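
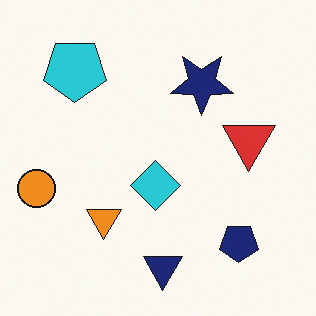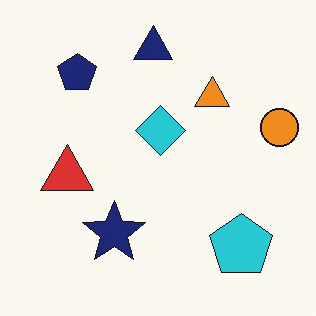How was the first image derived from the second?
It was rotated 180°.

The orange circle sits in the right of the second image and the left of the first — consistent with a whole-image 180° rotation.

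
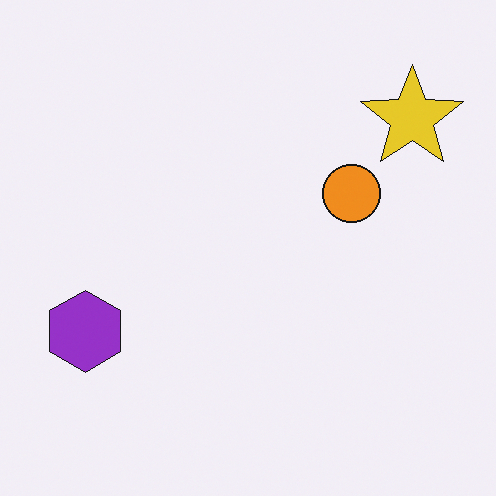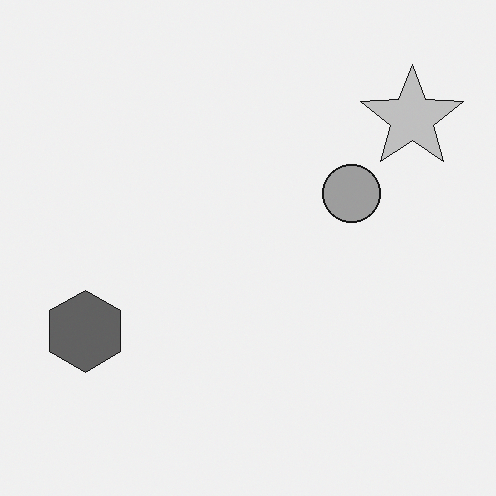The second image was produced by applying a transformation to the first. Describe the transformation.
The transformation is: converted to grayscale.

All color is removed — every shape is now a shade of grey.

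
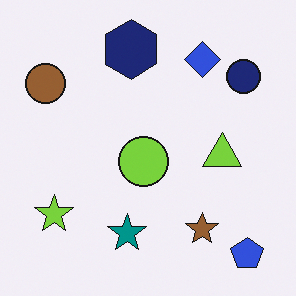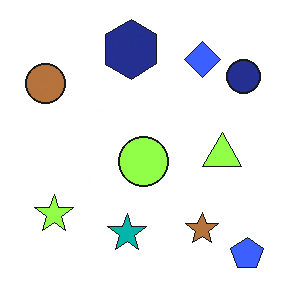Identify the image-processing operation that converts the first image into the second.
This is the original image slightly brightened.

Every pixel — background and shapes alike — is uniformly brightened.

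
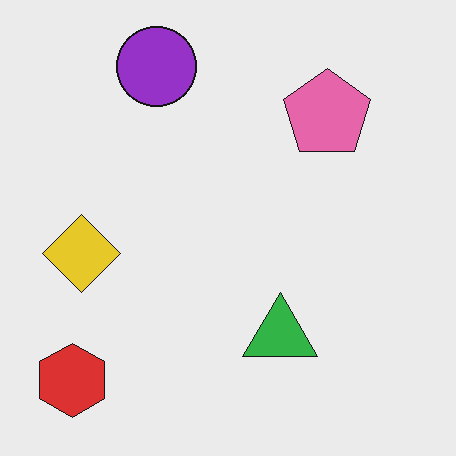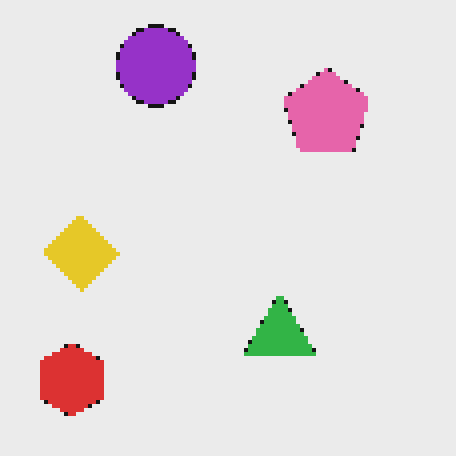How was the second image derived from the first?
The image was mildly pixelated.

Shapes are reduced to large square blocks; fine edges and outlines are lost — a downscale-then-upscale (mosaic) effect.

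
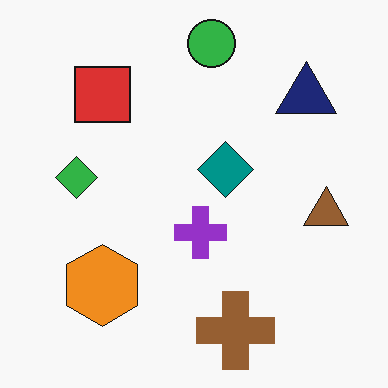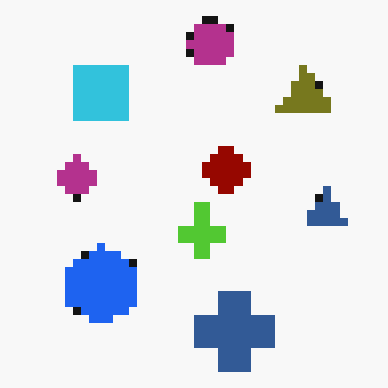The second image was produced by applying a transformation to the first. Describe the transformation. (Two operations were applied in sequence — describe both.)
This is the original image hue-shifted through roughly half the color wheel, then pixelated into visible square blocks.

Every shape's color has rotated by the same amount around the hue wheel — a uniform hue shift. Shapes are reduced to large square blocks; fine edges and outlines are lost — a downscale-then-upscale (mosaic) effect.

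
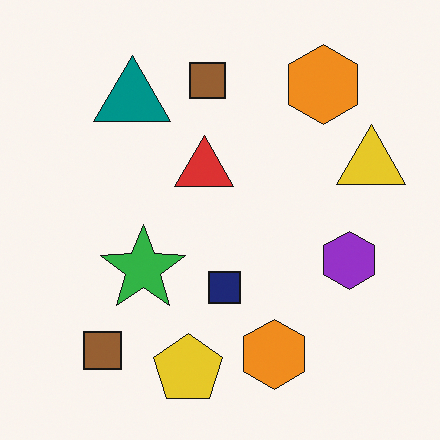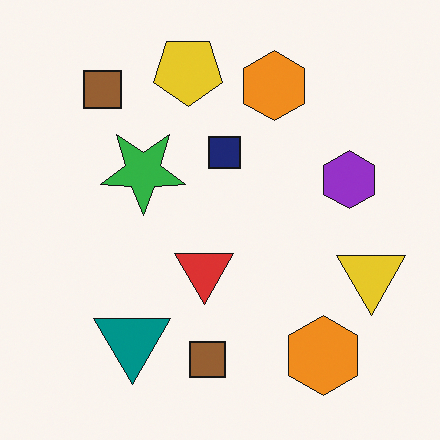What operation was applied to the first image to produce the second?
The image was flipped vertically (top ↔ bottom).

The yellow pentagon is in the bottom of the first image and the top of the second — shapes on opposite sides of the horizontal midline have swapped in a mirror flip.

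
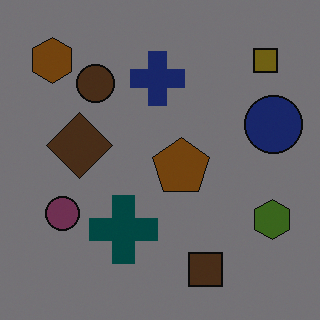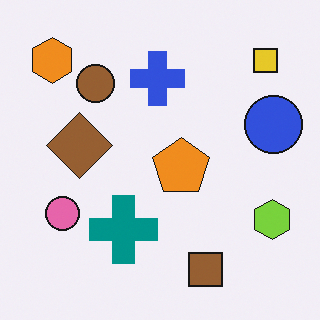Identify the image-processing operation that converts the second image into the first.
The transformation is: substantially darkened.

Every pixel — background and shapes alike — is uniformly darkened.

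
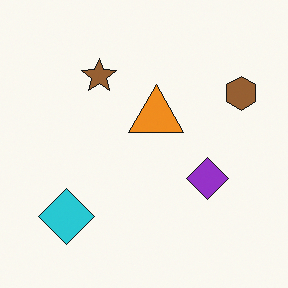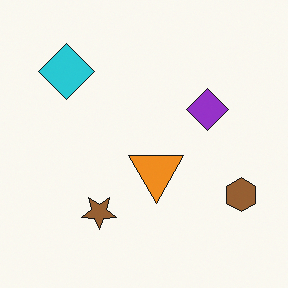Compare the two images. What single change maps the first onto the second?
This is the original image flipped vertically (top ↔ bottom).

The cyan diamond is in the bottom-left of the first image and the top-left of the second — shapes on opposite sides of the horizontal midline have swapped in a mirror flip.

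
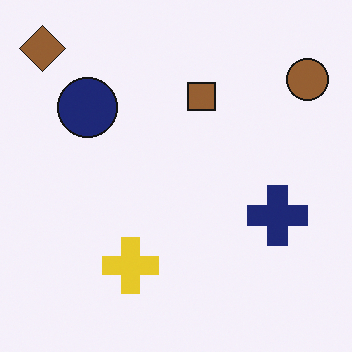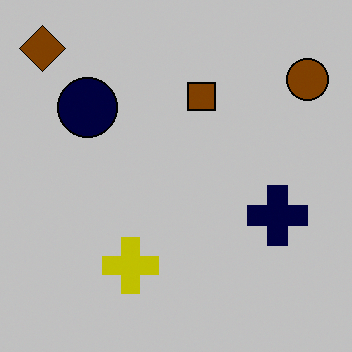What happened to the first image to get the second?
The transformation is: aggressively posterized.

Each flat color has snapped to a coarser quantized level — most visibly, the near-white background has dropped to a flat grey.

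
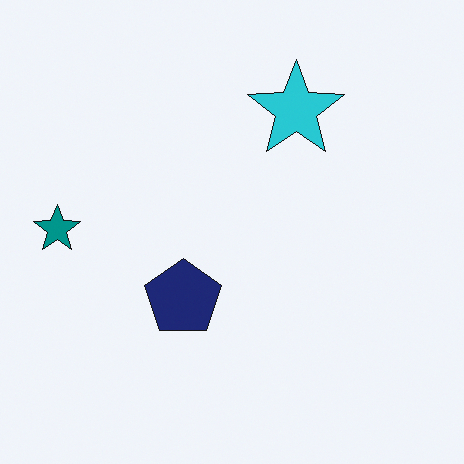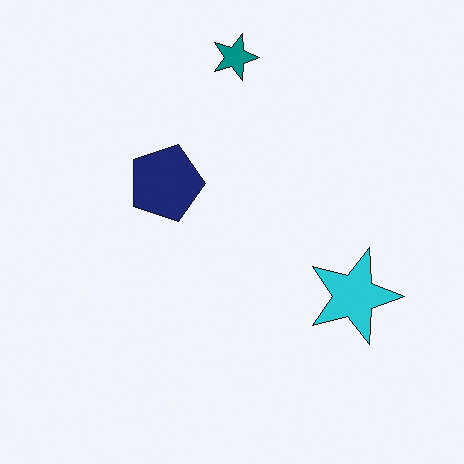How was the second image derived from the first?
Rotated 90° clockwise.

The teal star sits in the left of the first image and the top of the second — consistent with a whole-image 90° clockwise rotation.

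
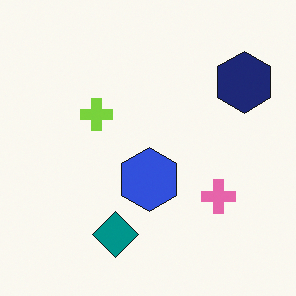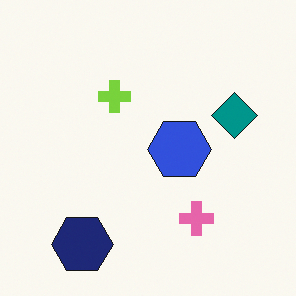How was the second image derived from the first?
This is the original image transposed (reflected across the top-left ↔ bottom-right diagonal).

Shapes have swapped their row and column positions — what was in the top-right is now in the bottom-left — a diagonal reflection.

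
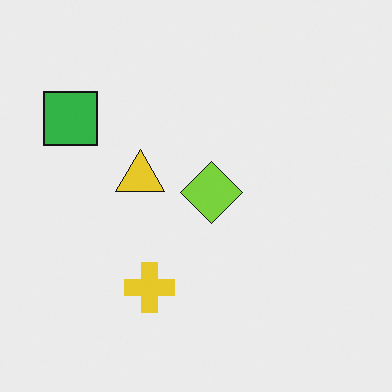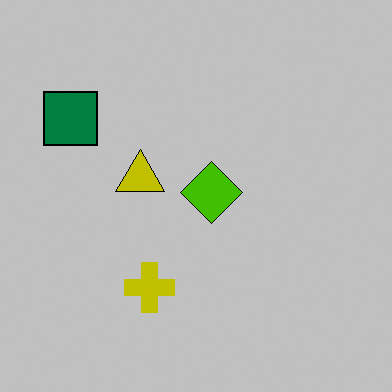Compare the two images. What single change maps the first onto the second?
The transformation is: heavily posterized to just a handful of flat colors.

Each flat color has snapped to a coarser quantized level — most visibly, the near-white background has dropped to a flat grey.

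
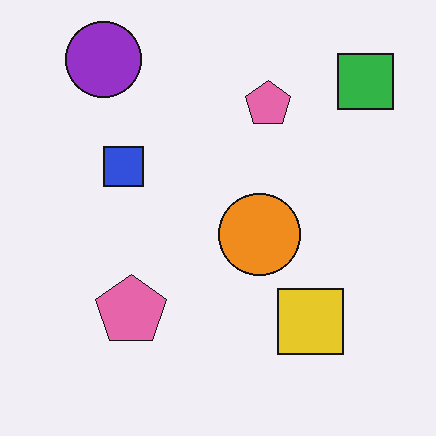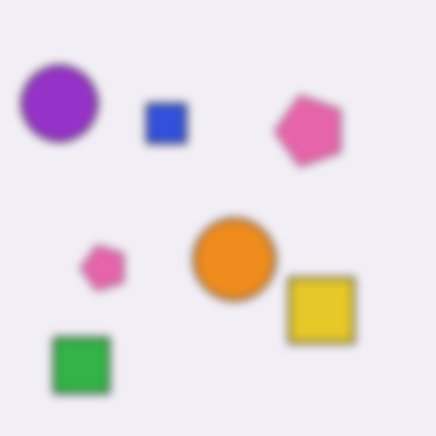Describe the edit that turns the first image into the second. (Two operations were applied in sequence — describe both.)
It was transposed (reflected across the top-left ↔ bottom-right diagonal), then moderately blurred.

Shapes have swapped their row and column positions — what was in the top-right is now in the bottom-left — a diagonal reflection. Shape edges and outlines are uniformly softened across the whole image.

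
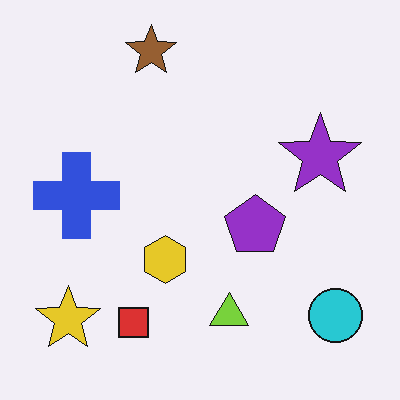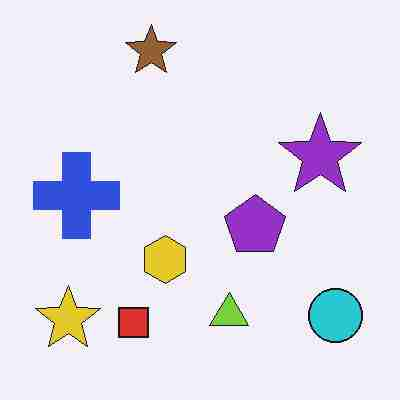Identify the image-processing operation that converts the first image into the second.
The second image is the first heavily JPEG-compressed with obvious blocking artifacts.

Blocky 8×8 compression artifacts appear around shape edges and the flat background shows ringing — characteristic JPEG degradation.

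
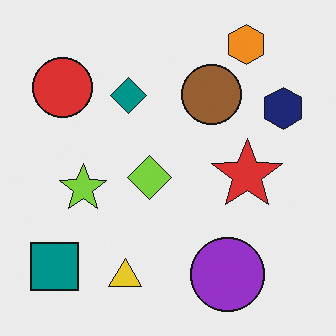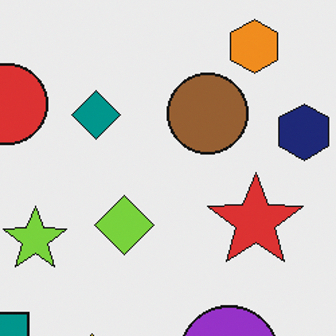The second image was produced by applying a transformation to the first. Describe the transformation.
The transformation is: cropped slightly and scaled back up.

The visible shapes are larger and the field of view is narrower; shapes near the original edges may be partly or wholly outside the frame — a crop-and-rescale.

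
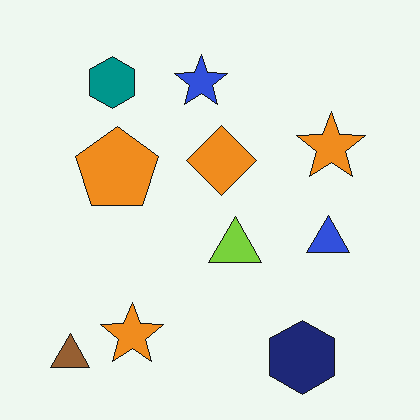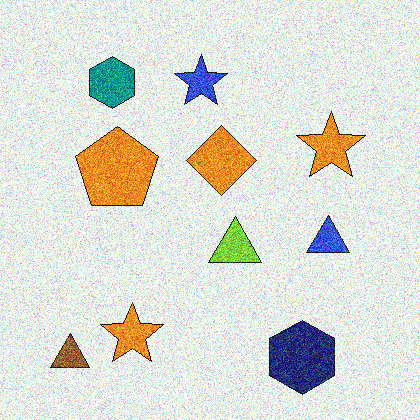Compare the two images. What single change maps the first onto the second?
The image was degraded with a thick layer of grain.

Random speckle covers the whole image, including the flat background.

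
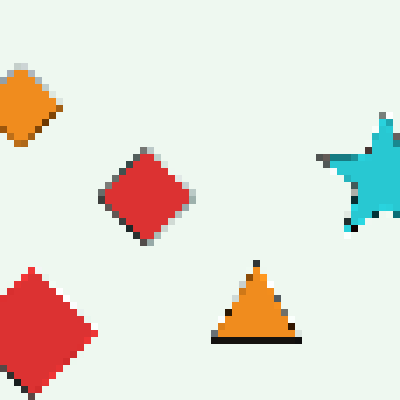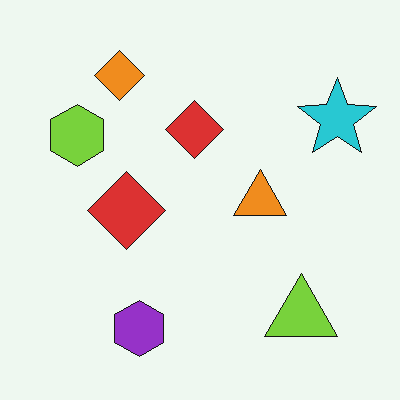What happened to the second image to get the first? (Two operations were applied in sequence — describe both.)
It was cropped tightly and scaled back up, then pixelated into visible square blocks.

The visible shapes are larger and the field of view is narrower; shapes near the original edges may be partly or wholly outside the frame — a crop-and-rescale. Shapes are reduced to large square blocks; fine edges and outlines are lost — a downscale-then-upscale (mosaic) effect.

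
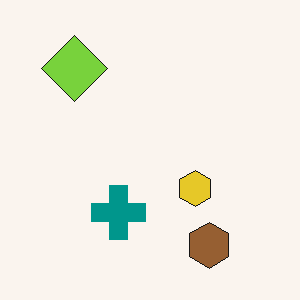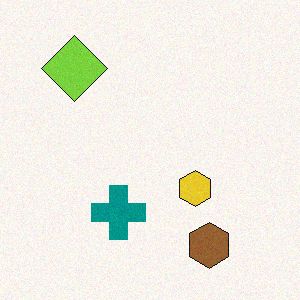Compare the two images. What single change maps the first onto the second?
The second image is the first degraded with subtle gaussian noise.

Random speckle covers the whole image, including the flat background.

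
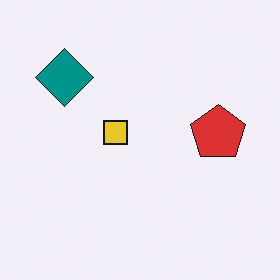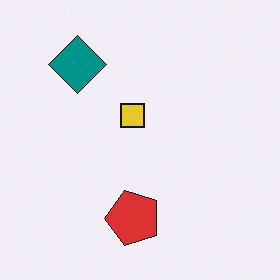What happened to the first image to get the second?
The second image is the first transposed (reflected across the top-left ↔ bottom-right diagonal).

Shapes have swapped their row and column positions — what was in the top-right is now in the bottom-left — a diagonal reflection.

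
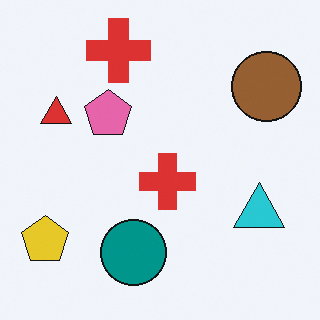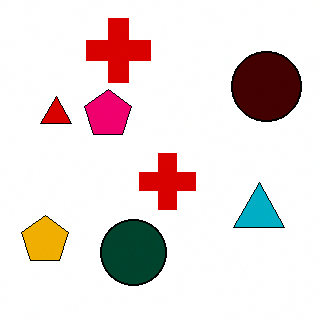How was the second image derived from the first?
Boosted in contrast.

Tones are pushed away from mid-grey across the whole image — a global contrast change.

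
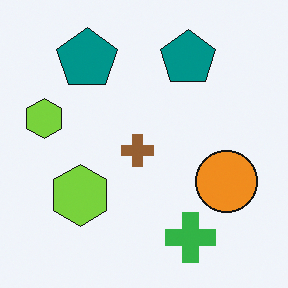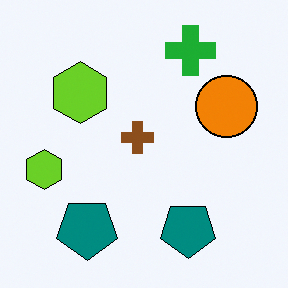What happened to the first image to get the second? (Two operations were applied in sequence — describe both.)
It was flipped vertically (top ↔ bottom), then given slightly increased contrast.

The green cross is in the bottom of the first image and the top of the second — shapes on opposite sides of the horizontal midline have swapped in a mirror flip. Tones are pushed away from mid-grey across the whole image — a global contrast change.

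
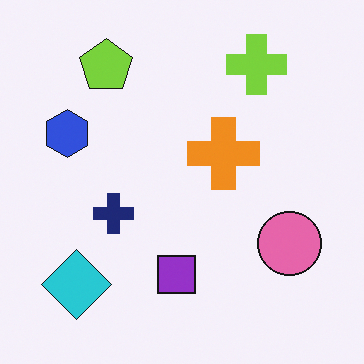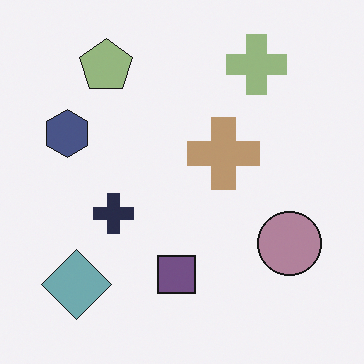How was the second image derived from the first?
The second image is the first made much more muted (saturation change).

All colors are more muted and greyish — a global saturation change.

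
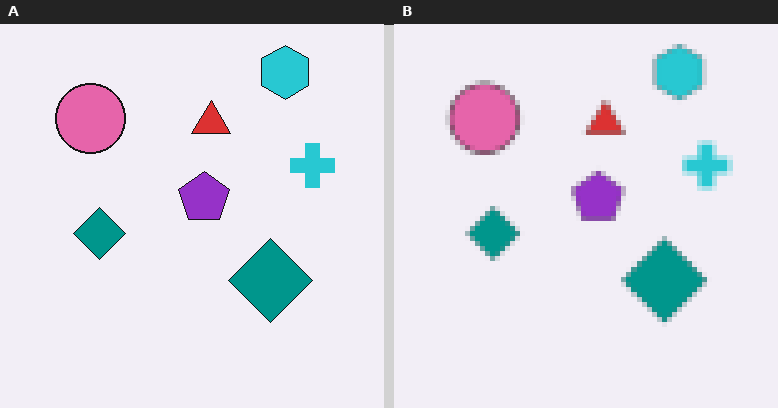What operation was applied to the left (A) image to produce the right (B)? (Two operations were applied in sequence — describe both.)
It was slightly softened, then lightly pixelated (a mild mosaic effect).

Shape edges and outlines are uniformly softened across the whole image. Shapes are reduced to large square blocks; fine edges and outlines are lost — a downscale-then-upscale (mosaic) effect.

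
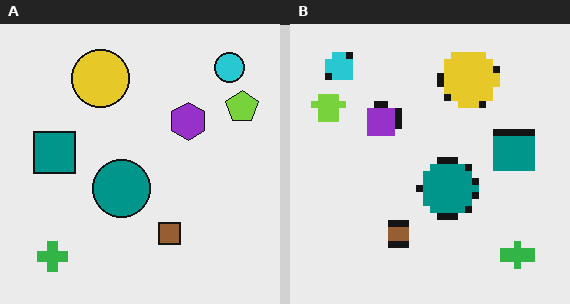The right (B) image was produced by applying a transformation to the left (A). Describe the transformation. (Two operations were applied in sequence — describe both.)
The right (B) image is the left (A) flipped horizontally (left ↔ right), then pixelated into visible square blocks.

The lime pentagon is in the top-right of the left (A) image and the top-left of the right (B) — shapes on opposite sides of the vertical midline have swapped in a mirror flip. Shapes are reduced to large square blocks; fine edges and outlines are lost — a downscale-then-upscale (mosaic) effect.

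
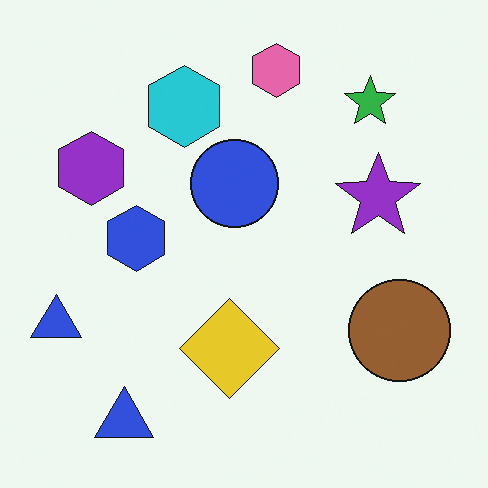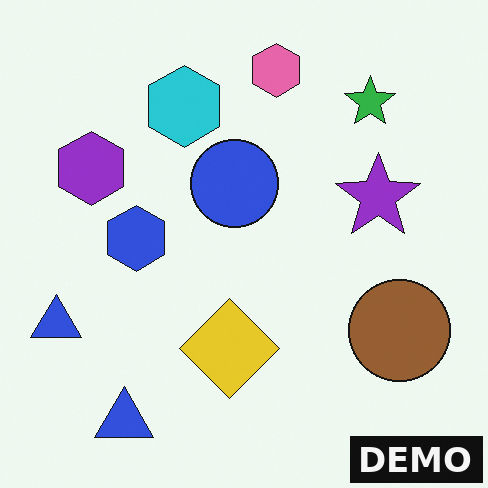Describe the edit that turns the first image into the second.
Watermarked with the text "DEMO" in the lower-right corner.

A dark label reading "DEMO" appears in the lower-right corner.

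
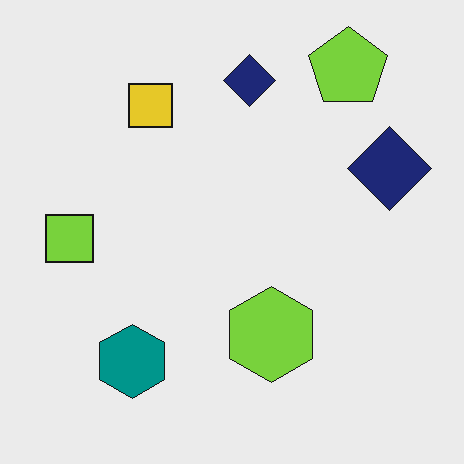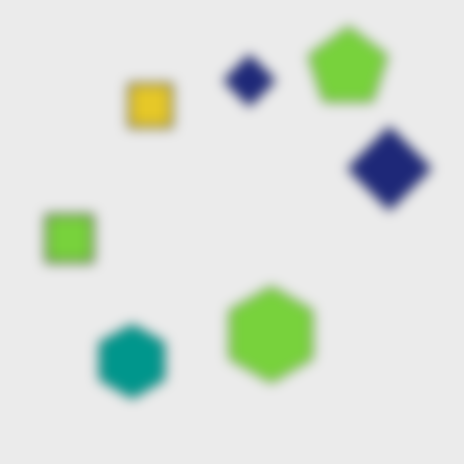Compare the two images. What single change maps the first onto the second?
The second image is the first strongly gaussian-blurred.

Shape edges and outlines are uniformly softened across the whole image.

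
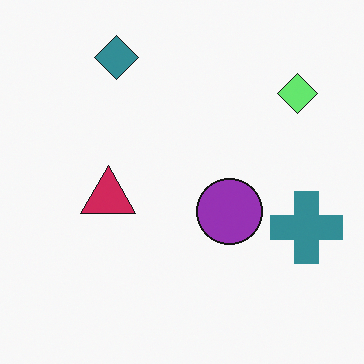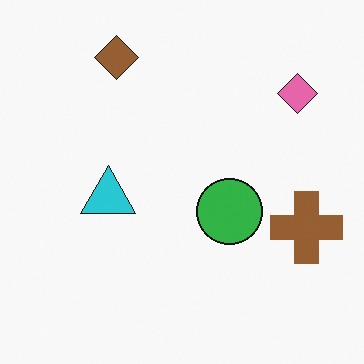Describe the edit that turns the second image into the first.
The image was hue-shifted by a large amount.

Every shape's color has rotated by the same amount around the hue wheel — a uniform hue shift.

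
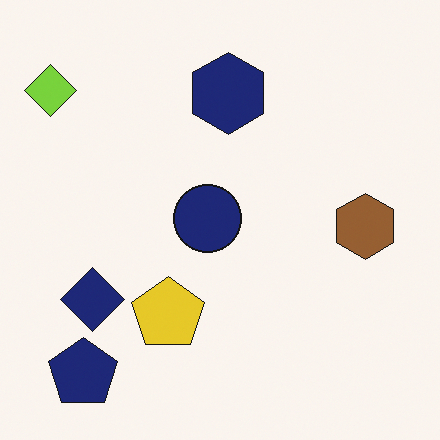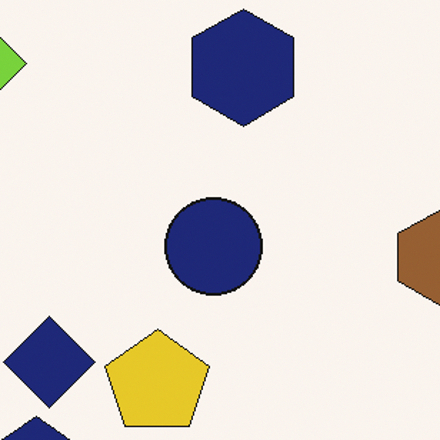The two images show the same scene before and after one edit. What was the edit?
The transformation is: cropped to a modestly smaller region and rescaled.

The visible shapes are larger and the field of view is narrower; shapes near the original edges may be partly or wholly outside the frame — a crop-and-rescale.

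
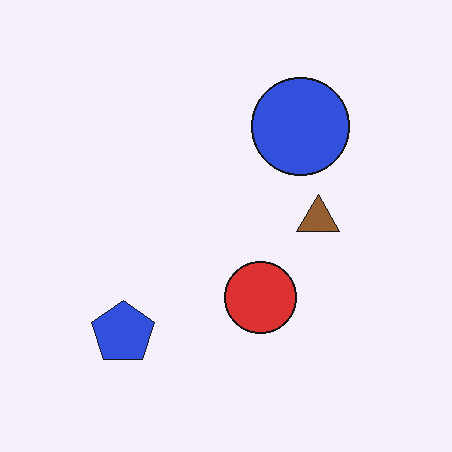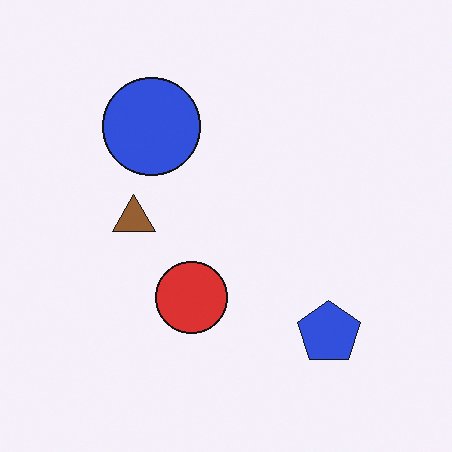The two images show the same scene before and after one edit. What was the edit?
It was flipped horizontally (left ↔ right).

The blue pentagon is in the bottom-left of the first image and the bottom-right of the second — shapes on opposite sides of the vertical midline have swapped in a mirror flip.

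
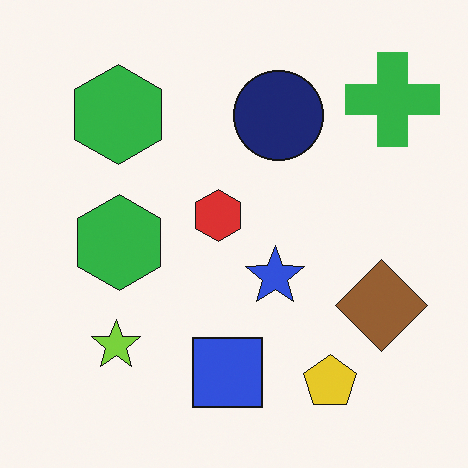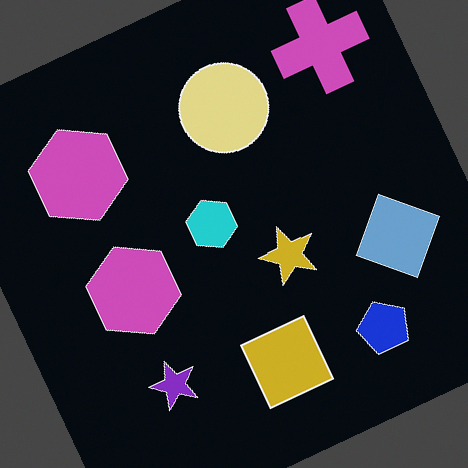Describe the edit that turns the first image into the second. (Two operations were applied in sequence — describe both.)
It was color-inverted (negative), then rotated counter-clockwise by a clearly visible amount.

The light background has become dark and every shape's color is its complement — a photographic negative. Every shape is tilted by the same angle and the image corners show triangular fill wedges — a whole-image rotation by a non-right angle.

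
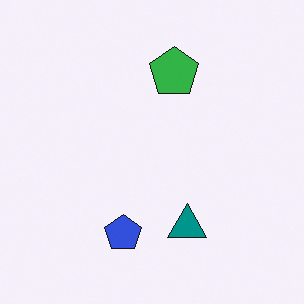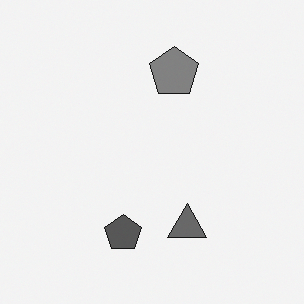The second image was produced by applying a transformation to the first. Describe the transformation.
It was converted to grayscale.

All color is removed — every shape is now a shade of grey.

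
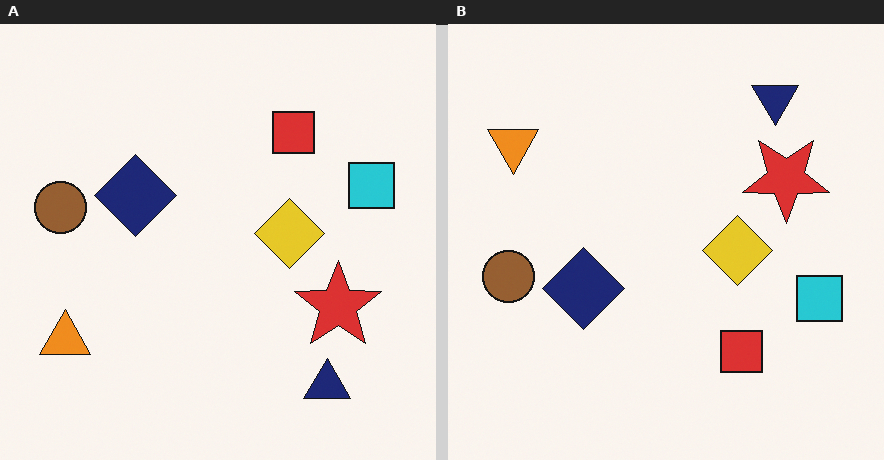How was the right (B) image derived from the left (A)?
Flipped vertically (top ↔ bottom).

The navy triangle is in the bottom-right of the left (A) image and the top-right of the right (B) — shapes on opposite sides of the horizontal midline have swapped in a mirror flip.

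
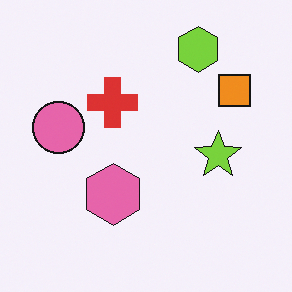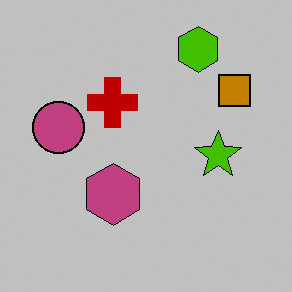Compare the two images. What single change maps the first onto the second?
It was heavily posterized to just a handful of flat colors.

Each flat color has snapped to a coarser quantized level — most visibly, the near-white background has dropped to a flat grey.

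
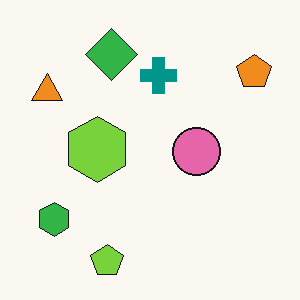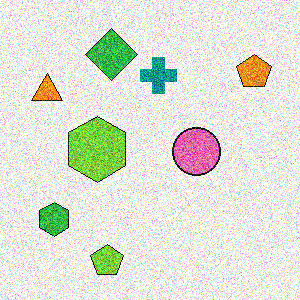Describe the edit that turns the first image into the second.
The second image is the first degraded with a thick layer of grain.

Random speckle covers the whole image, including the flat background.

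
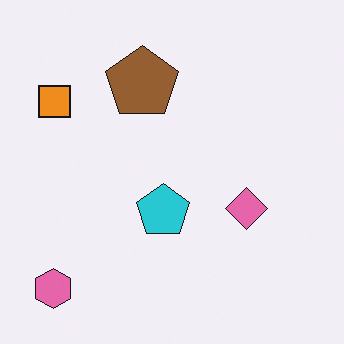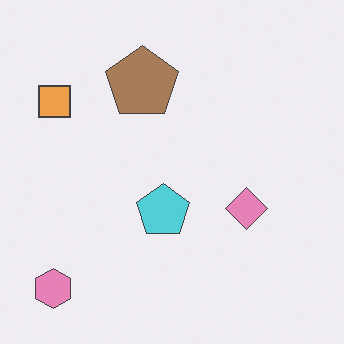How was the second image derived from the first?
Given slightly reduced contrast.

Tones are pushed toward mid-grey across the whole image — a global contrast change.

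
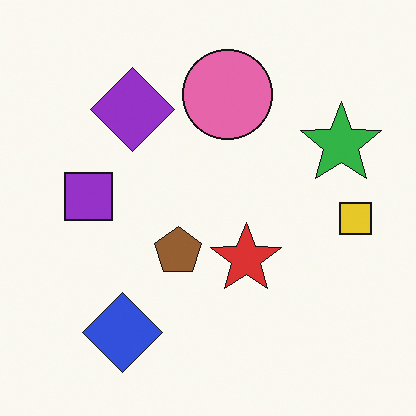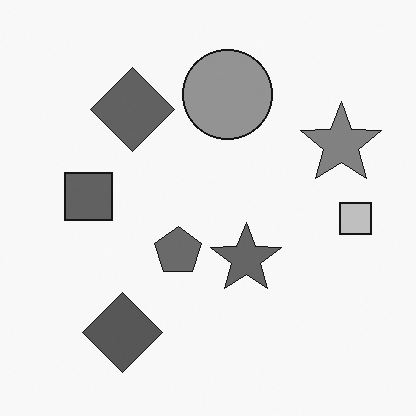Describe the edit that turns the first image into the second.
The transformation is: converted to grayscale.

All color is removed — every shape is now a shade of grey.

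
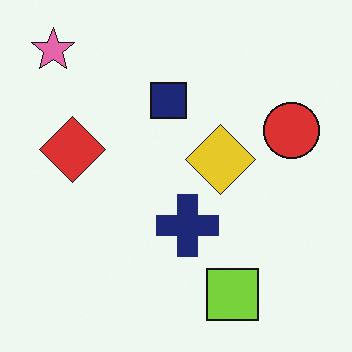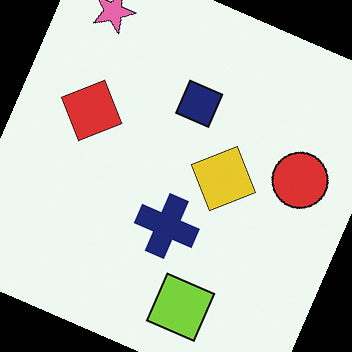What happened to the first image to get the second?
Rotated clockwise by a moderate amount.

Every shape is tilted by the same angle and the image corners show triangular fill wedges — a whole-image rotation by a non-right angle.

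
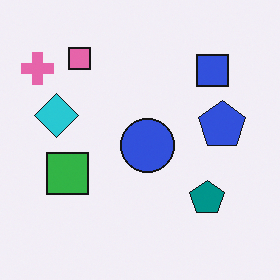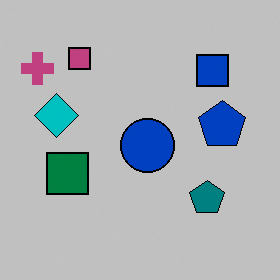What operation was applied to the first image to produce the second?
This is the original image heavily posterized to just a handful of flat colors.

Each flat color has snapped to a coarser quantized level — most visibly, the near-white background has dropped to a flat grey.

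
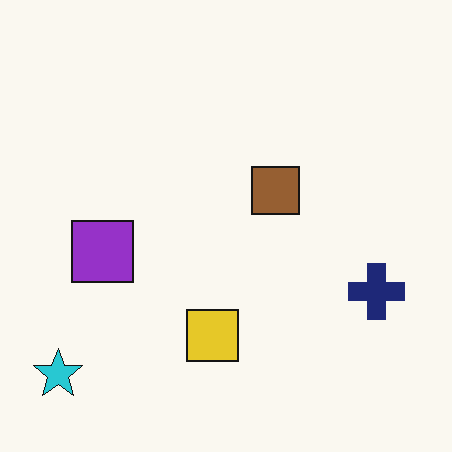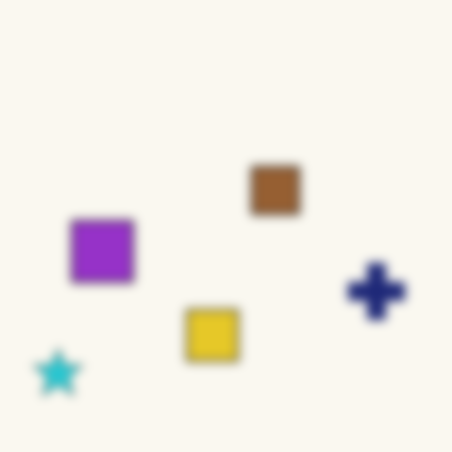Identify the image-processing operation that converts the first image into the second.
The transformation is: strongly gaussian-blurred.

Shape edges and outlines are uniformly softened across the whole image.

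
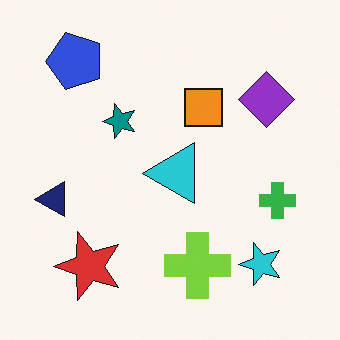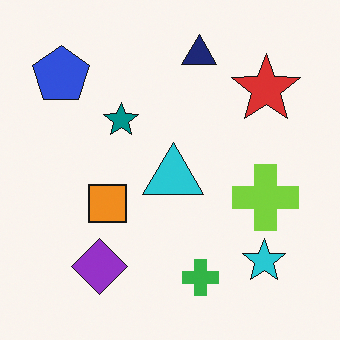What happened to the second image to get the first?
Transposed (reflected across the top-left ↔ bottom-right diagonal).

Shapes have swapped their row and column positions — what was in the top-right is now in the bottom-left — a diagonal reflection.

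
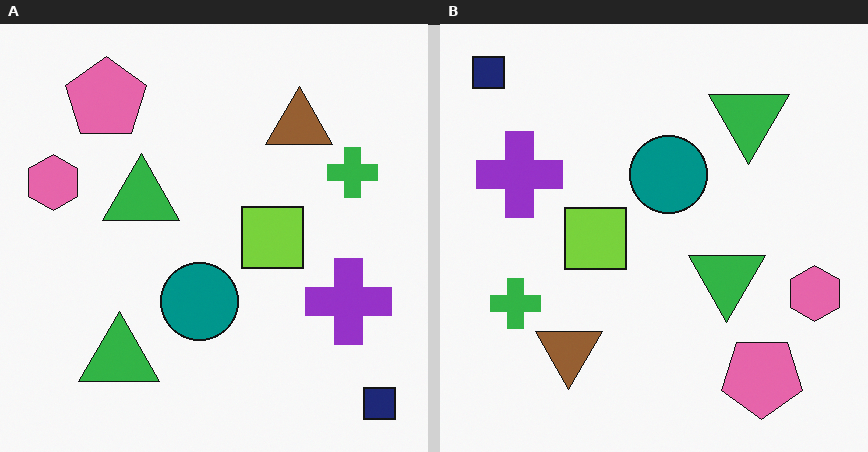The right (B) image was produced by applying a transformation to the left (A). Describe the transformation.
Rotated 180°.

The navy square sits in the bottom-right of the left (A) image and the top-left of the right (B) — consistent with a whole-image 180° rotation.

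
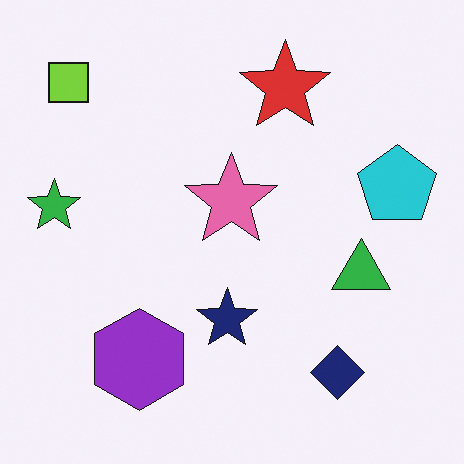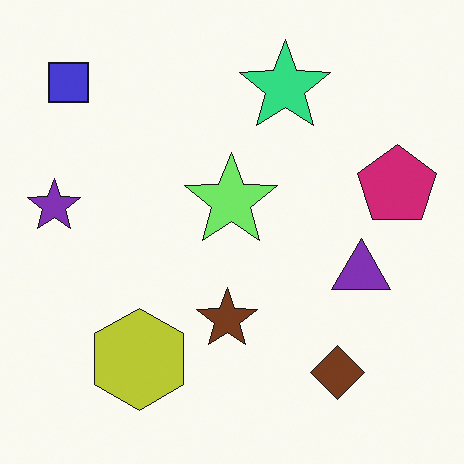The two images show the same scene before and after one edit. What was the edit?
The transformation is: hue-shifted noticeably.

Every shape's color has rotated by the same amount around the hue wheel — a uniform hue shift.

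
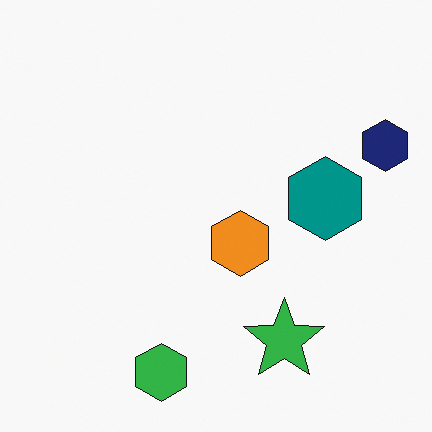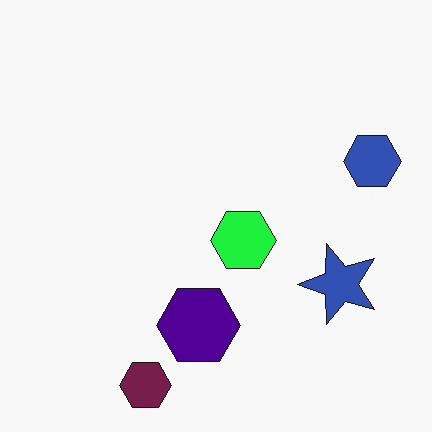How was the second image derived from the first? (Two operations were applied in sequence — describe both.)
The transformation is: hue-shifted noticeably, then transposed (reflected across the top-left ↔ bottom-right diagonal).

Every shape's color has rotated by the same amount around the hue wheel — a uniform hue shift. Shapes have swapped their row and column positions — what was in the top-right is now in the bottom-left — a diagonal reflection.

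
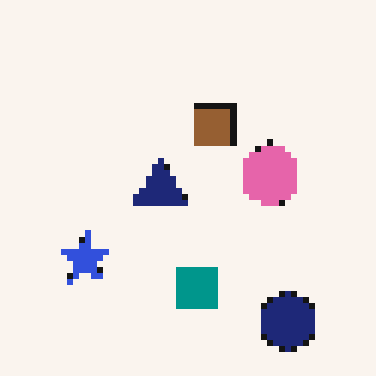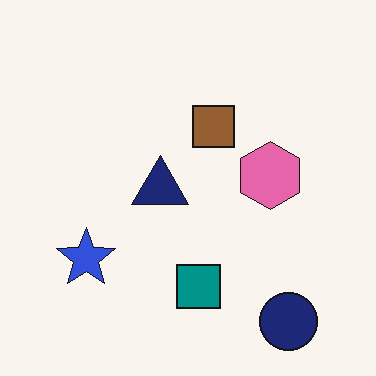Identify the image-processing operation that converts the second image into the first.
The image was moderately pixelated.

Shapes are reduced to large square blocks; fine edges and outlines are lost — a downscale-then-upscale (mosaic) effect.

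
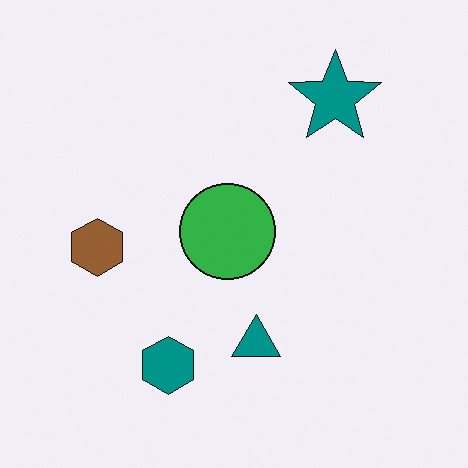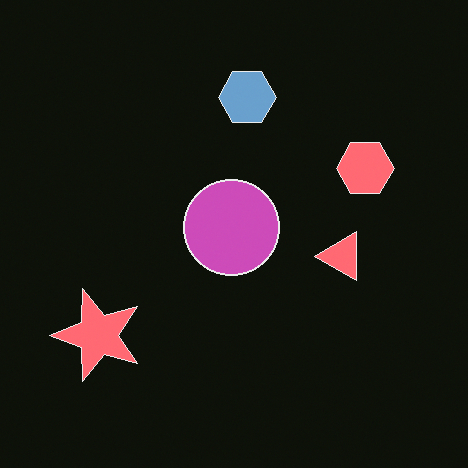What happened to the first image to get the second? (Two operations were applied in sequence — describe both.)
The image was transposed (reflected across the top-left ↔ bottom-right diagonal), then color-inverted (negative).

Shapes have swapped their row and column positions — what was in the top-right is now in the bottom-left — a diagonal reflection. The light background has become dark and every shape's color is its complement — a photographic negative.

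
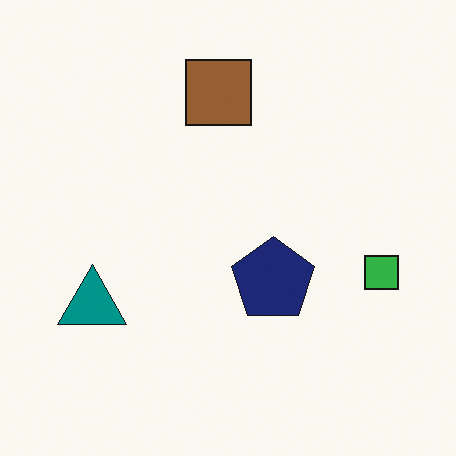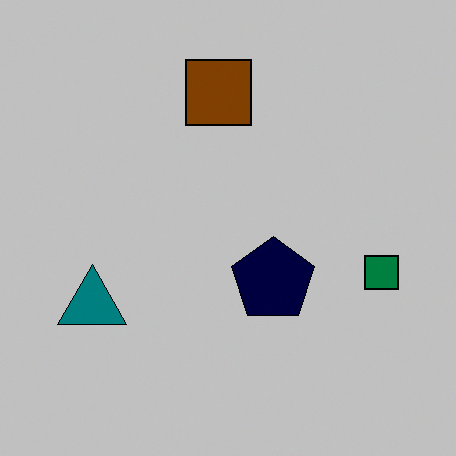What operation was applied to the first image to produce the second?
The second image is the first heavily posterized to just a handful of flat colors.

Each flat color has snapped to a coarser quantized level — most visibly, the near-white background has dropped to a flat grey.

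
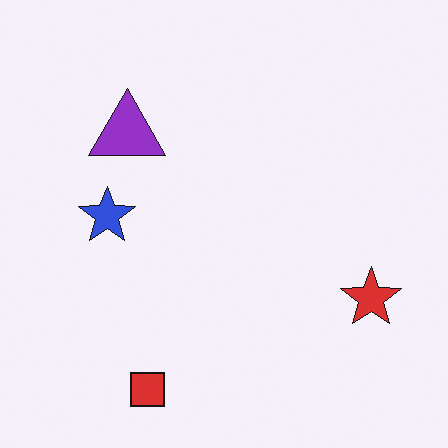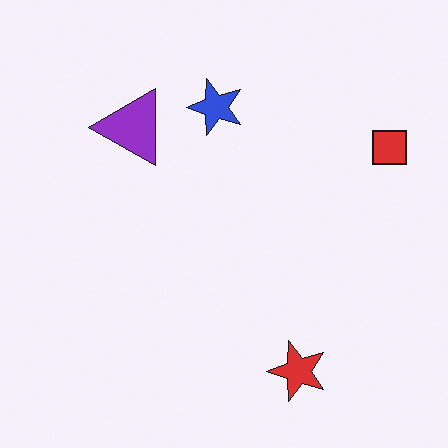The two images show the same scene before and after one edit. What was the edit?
This is the original image transposed (reflected across the top-left ↔ bottom-right diagonal).

Shapes have swapped their row and column positions — what was in the top-right is now in the bottom-left — a diagonal reflection.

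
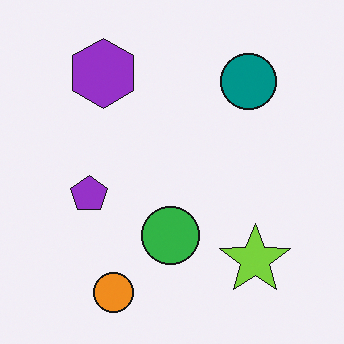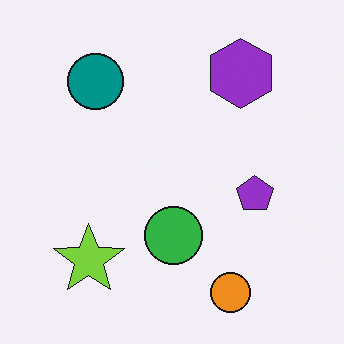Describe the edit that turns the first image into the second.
The image was flipped horizontally (left ↔ right).

The lime star is in the bottom-right of the first image and the bottom-left of the second — shapes on opposite sides of the vertical midline have swapped in a mirror flip.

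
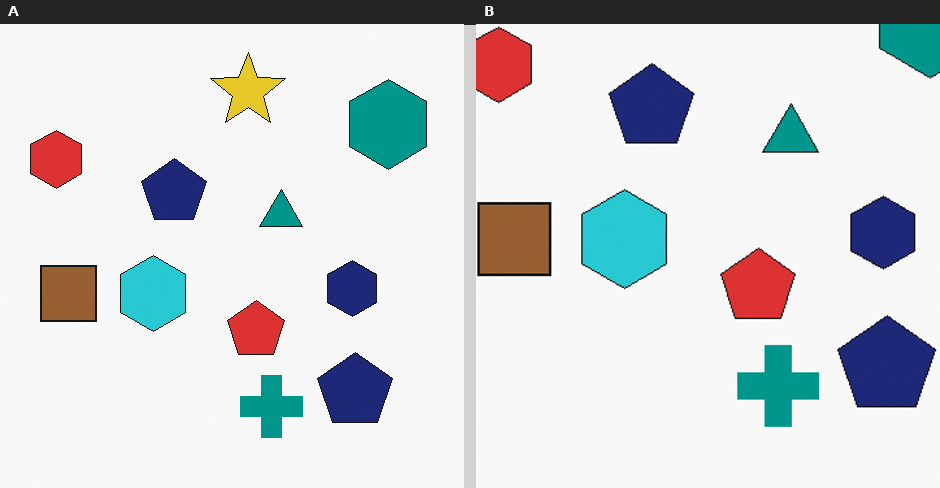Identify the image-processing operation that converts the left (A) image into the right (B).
This is the original image cropped slightly and scaled back up.

The visible shapes are larger and the field of view is narrower; shapes near the original edges may be partly or wholly outside the frame — a crop-and-rescale.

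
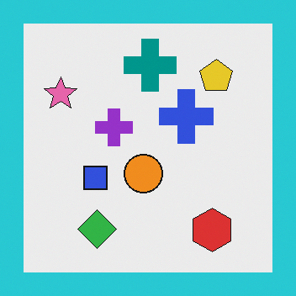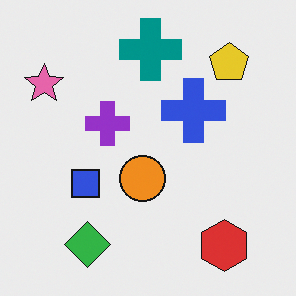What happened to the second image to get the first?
It was framed with a cyan border.

A solid cyan frame runs around the edge of the first image, with the content slightly shrunk inside it.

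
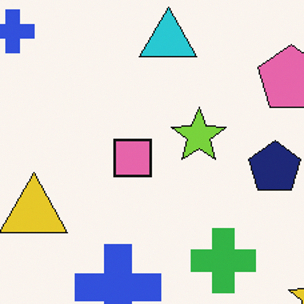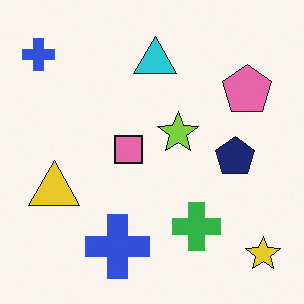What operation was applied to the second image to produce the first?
The transformation is: cropped to a modestly smaller region and rescaled.

The visible shapes are larger and the field of view is narrower; shapes near the original edges may be partly or wholly outside the frame — a crop-and-rescale.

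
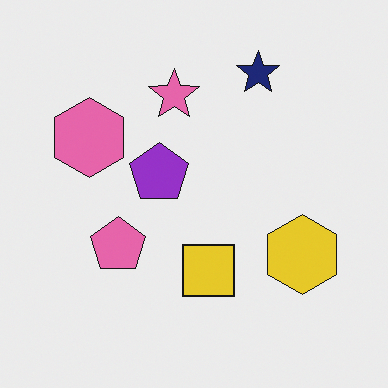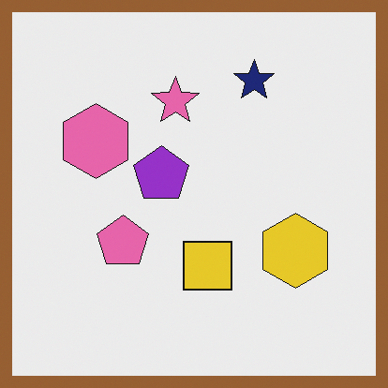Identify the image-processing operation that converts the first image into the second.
The image was framed with a brown border.

A solid brown frame runs around the edge of the second image, with the content slightly shrunk inside it.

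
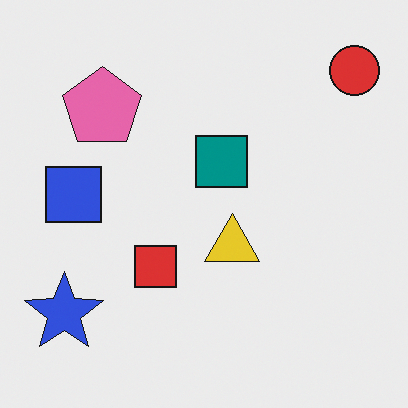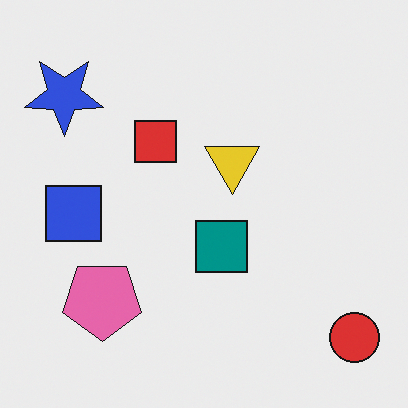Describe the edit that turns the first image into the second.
The second image is the first flipped vertically (top ↔ bottom).

The red circle is in the top-right of the first image and the bottom-right of the second — shapes on opposite sides of the horizontal midline have swapped in a mirror flip.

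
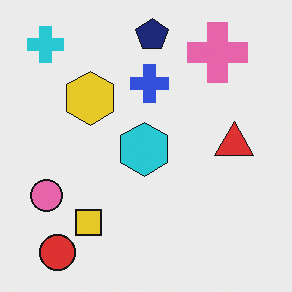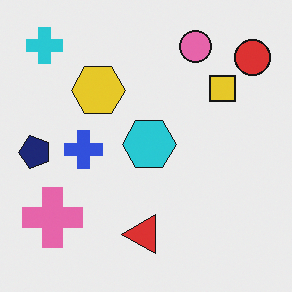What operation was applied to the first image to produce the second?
Transposed (reflected across the top-left ↔ bottom-right diagonal).

Shapes have swapped their row and column positions — what was in the top-right is now in the bottom-left — a diagonal reflection.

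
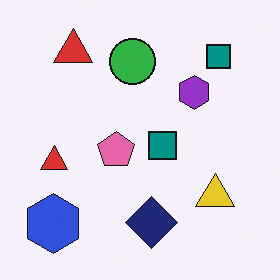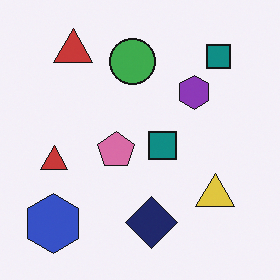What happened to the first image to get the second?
This is the original image slightly desaturated.

All colors are more muted and greyish — a global saturation change.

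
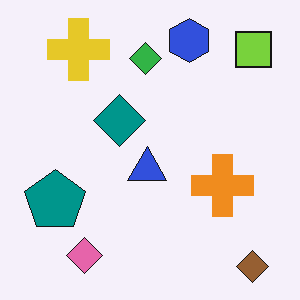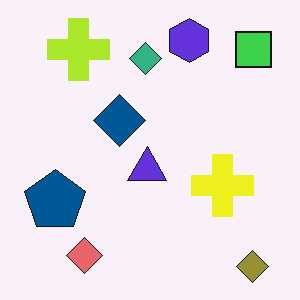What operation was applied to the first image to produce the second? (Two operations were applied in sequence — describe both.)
The image was hue-shifted by a small amount, then given moderate JPEG compression.

Every shape's color has rotated by the same amount around the hue wheel — a uniform hue shift. Blocky 8×8 compression artifacts appear around shape edges and the flat background shows ringing — characteristic JPEG degradation.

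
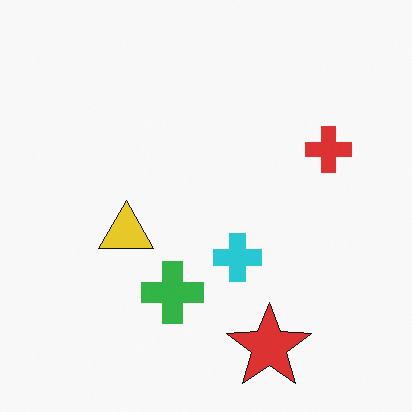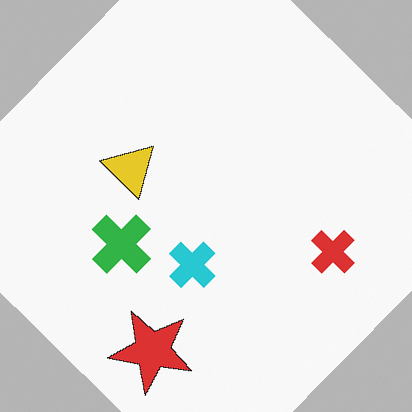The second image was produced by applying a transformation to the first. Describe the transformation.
Rotated clockwise by a large amount — several tens of degrees.

Every shape is tilted by the same angle and the image corners show triangular fill wedges — a whole-image rotation by a non-right angle.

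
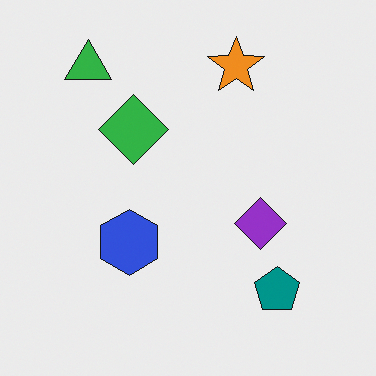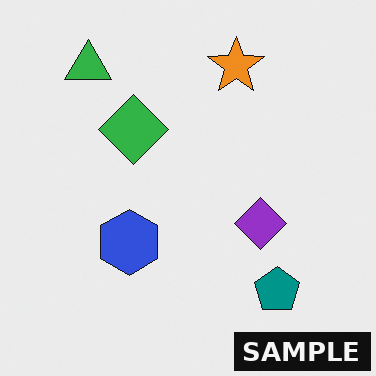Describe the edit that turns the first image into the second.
Watermarked with the text "SAMPLE" in the lower-right corner.

A dark label reading "SAMPLE" appears in the lower-right corner.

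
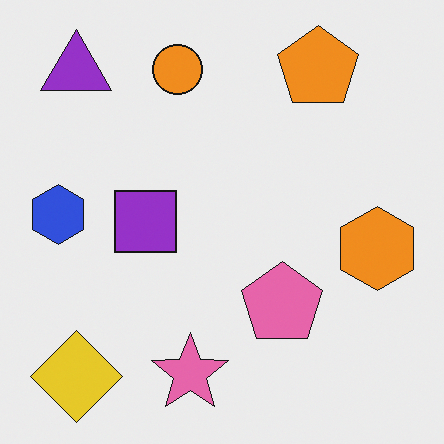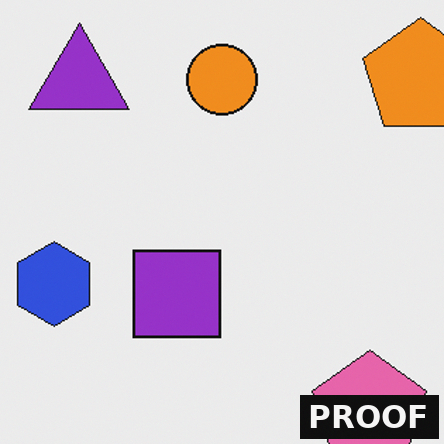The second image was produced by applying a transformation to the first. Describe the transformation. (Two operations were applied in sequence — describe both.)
Cropped to a modestly smaller region and rescaled, then watermarked with the text "PROOF" in the lower-right corner.

The visible shapes are larger and the field of view is narrower; shapes near the original edges may be partly or wholly outside the frame — a crop-and-rescale. A dark label reading "PROOF" appears in the lower-right corner.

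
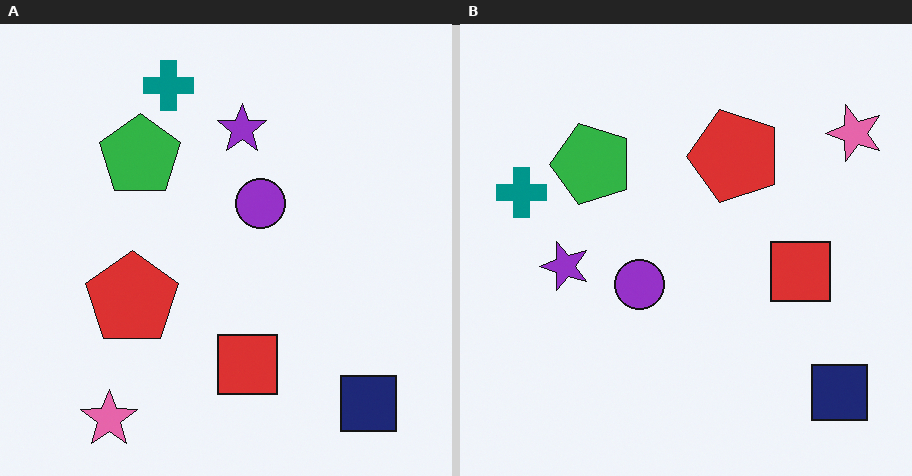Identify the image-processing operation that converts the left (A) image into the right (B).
The right (B) image is the left (A) transposed (reflected across the top-left ↔ bottom-right diagonal).

Shapes have swapped their row and column positions — what was in the top-right is now in the bottom-left — a diagonal reflection.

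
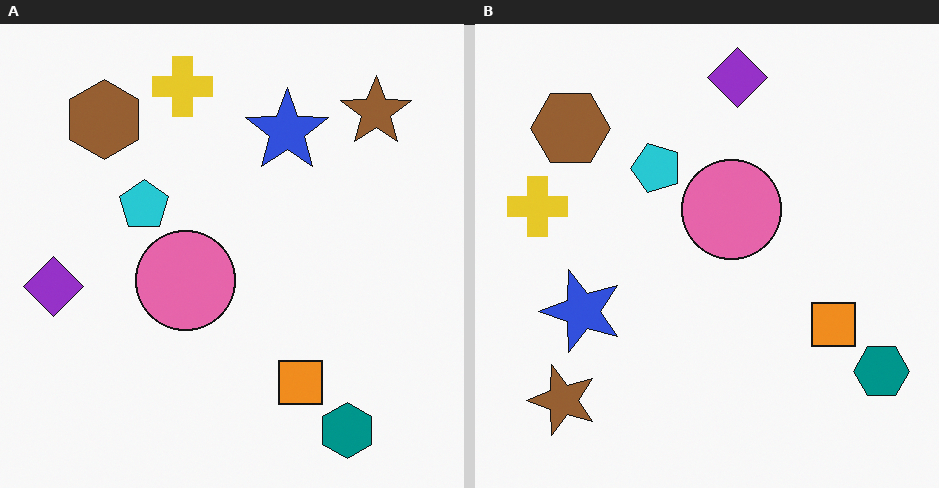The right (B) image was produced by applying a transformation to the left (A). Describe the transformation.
The right (B) image is the left (A) transposed (reflected across the top-left ↔ bottom-right diagonal).

Shapes have swapped their row and column positions — what was in the top-right is now in the bottom-left — a diagonal reflection.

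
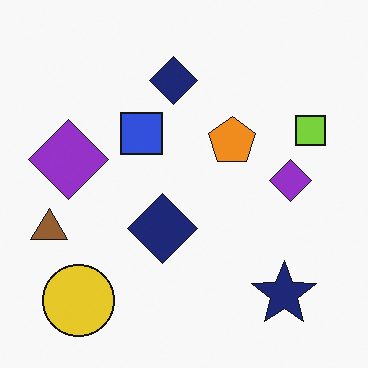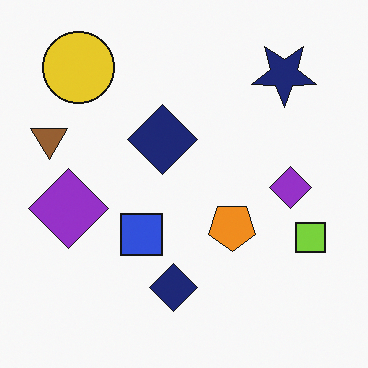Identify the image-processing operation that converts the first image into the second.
The second image is the first flipped vertically (top ↔ bottom).

The yellow circle is in the bottom-left of the first image and the top-left of the second — shapes on opposite sides of the horizontal midline have swapped in a mirror flip.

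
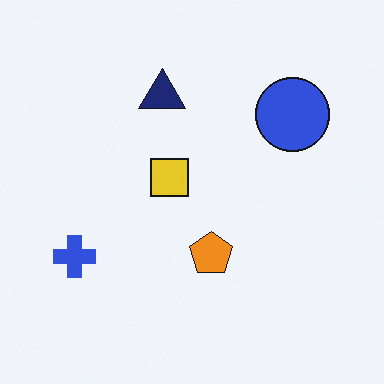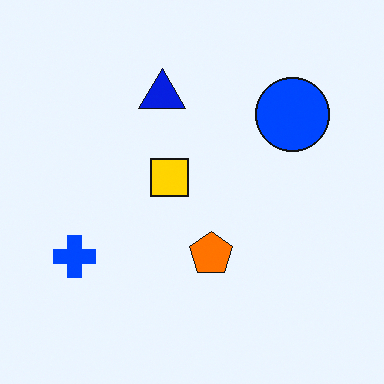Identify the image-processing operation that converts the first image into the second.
This is the original image heavily oversaturated.

All colors are more vivid — a global saturation change.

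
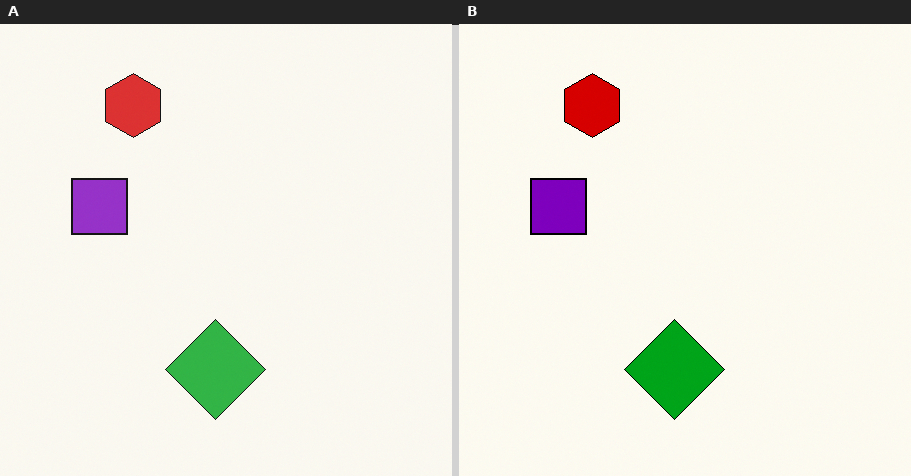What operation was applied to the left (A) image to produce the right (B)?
Given slightly increased contrast.

Tones are pushed away from mid-grey across the whole image — a global contrast change.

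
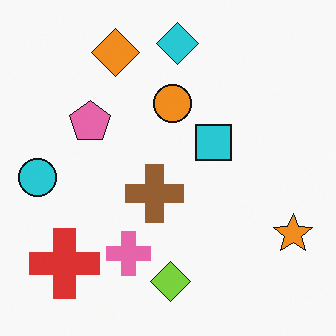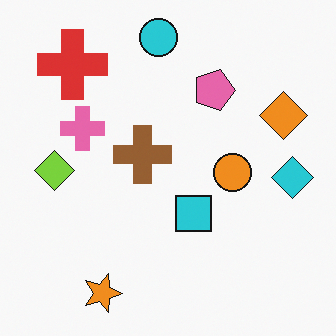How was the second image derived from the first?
This is the original image rotated 90° clockwise.

The orange star sits in the bottom-right of the first image and the bottom-left of the second — consistent with a whole-image 90° clockwise rotation.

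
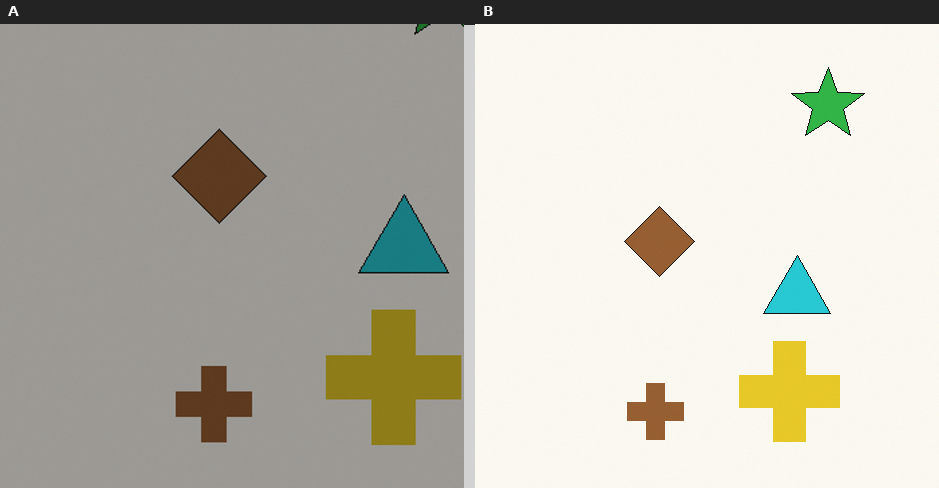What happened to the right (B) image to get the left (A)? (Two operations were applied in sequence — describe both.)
Darkened a lot, then cropped slightly and scaled back up.

Every pixel — background and shapes alike — is uniformly darkened. The visible shapes are larger and the field of view is narrower; shapes near the original edges may be partly or wholly outside the frame — a crop-and-rescale.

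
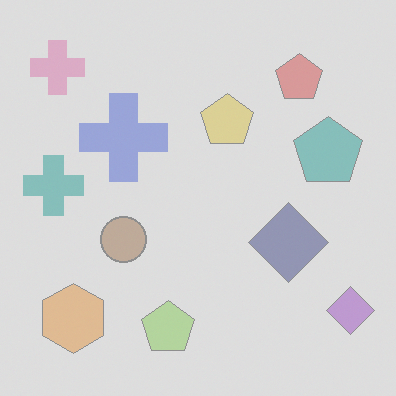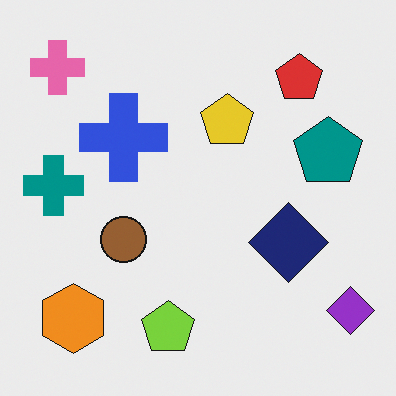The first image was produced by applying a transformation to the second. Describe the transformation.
It was washed out (contrast reduced).

Tones are pushed toward mid-grey across the whole image — a global contrast change.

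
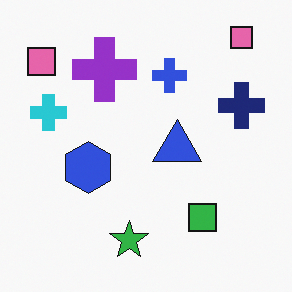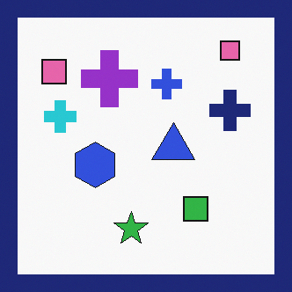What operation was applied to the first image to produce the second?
The transformation is: framed with a navy border.

A solid navy frame runs around the edge of the second image, with the content slightly shrunk inside it.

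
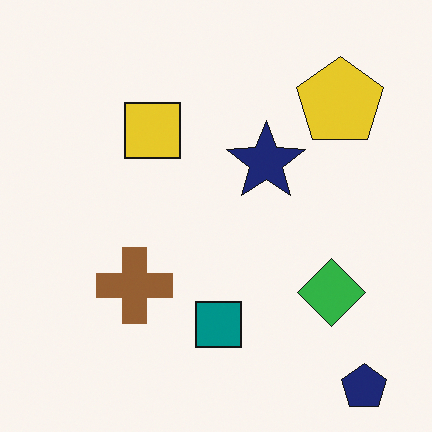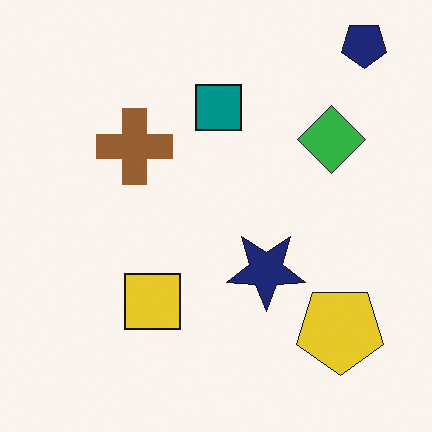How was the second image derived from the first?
The second image is the first flipped vertically (top ↔ bottom).

The navy pentagon is in the bottom-right of the first image and the top-right of the second — shapes on opposite sides of the horizontal midline have swapped in a mirror flip.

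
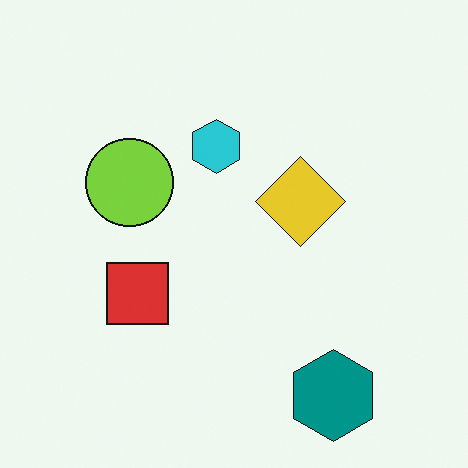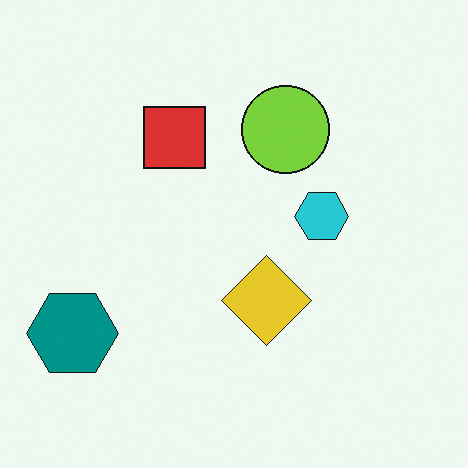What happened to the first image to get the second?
It was rotated 90° clockwise.

The teal hexagon sits in the bottom-right of the first image and the bottom-left of the second — consistent with a whole-image 90° clockwise rotation.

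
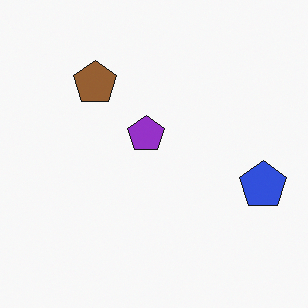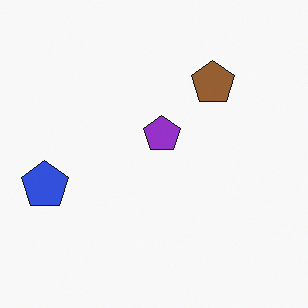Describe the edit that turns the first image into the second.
This is the original image flipped horizontally (left ↔ right).

The blue pentagon is in the right of the first image and the left of the second — shapes on opposite sides of the vertical midline have swapped in a mirror flip.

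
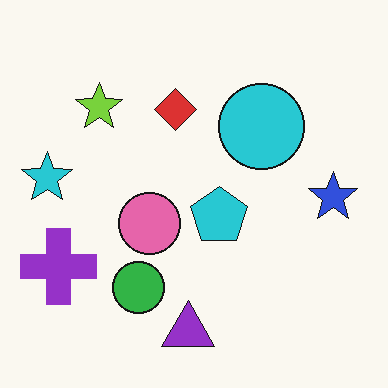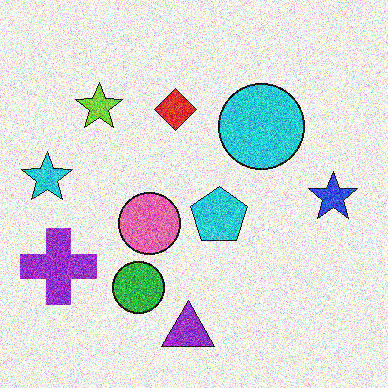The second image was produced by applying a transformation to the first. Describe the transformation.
The second image is the first degraded with strong gaussian noise.

Random speckle covers the whole image, including the flat background.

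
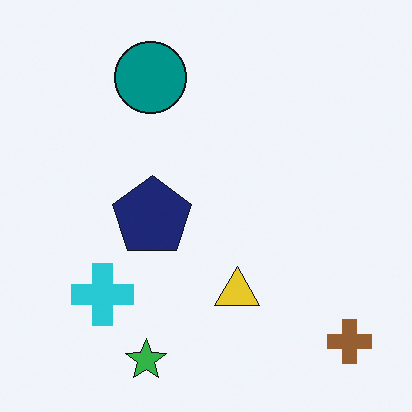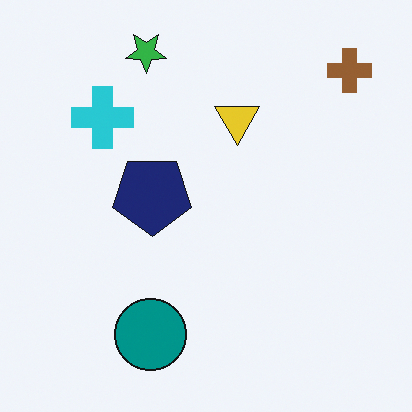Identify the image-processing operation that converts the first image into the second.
The second image is the first flipped vertically (top ↔ bottom).

The green star is in the bottom of the first image and the top of the second — shapes on opposite sides of the horizontal midline have swapped in a mirror flip.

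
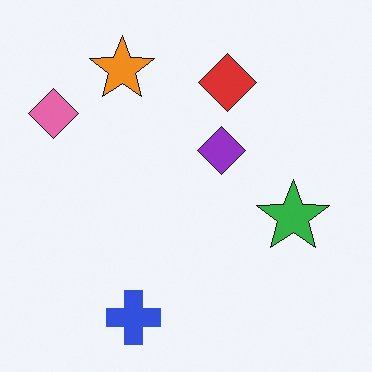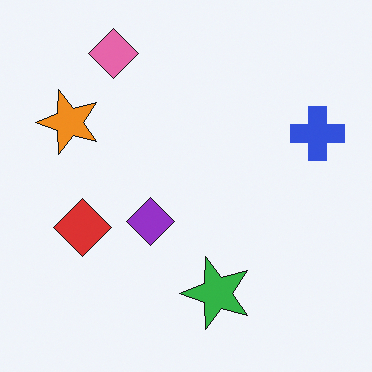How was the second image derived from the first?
This is the original image transposed (reflected across the top-left ↔ bottom-right diagonal).

Shapes have swapped their row and column positions — what was in the top-right is now in the bottom-left — a diagonal reflection.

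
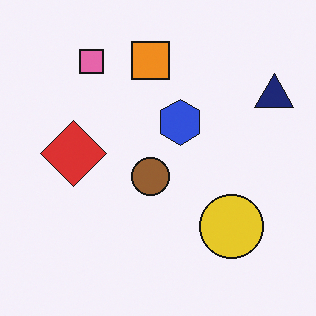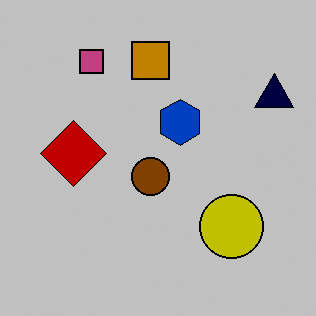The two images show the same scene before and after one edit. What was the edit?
The image was heavily posterized to just a handful of flat colors.

Each flat color has snapped to a coarser quantized level — most visibly, the near-white background has dropped to a flat grey.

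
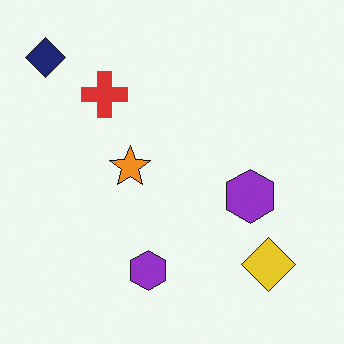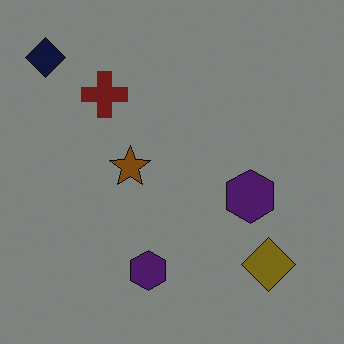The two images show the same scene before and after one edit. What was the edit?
This is the original image substantially darkened.

Every pixel — background and shapes alike — is uniformly darkened.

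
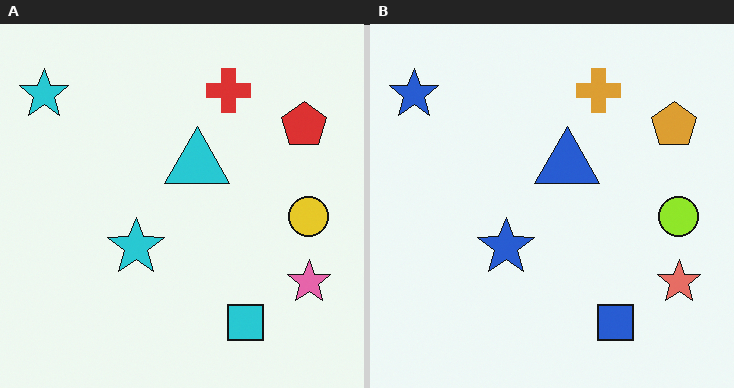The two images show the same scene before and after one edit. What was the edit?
It was hue-shifted slightly.

Every shape's color has rotated by the same amount around the hue wheel — a uniform hue shift.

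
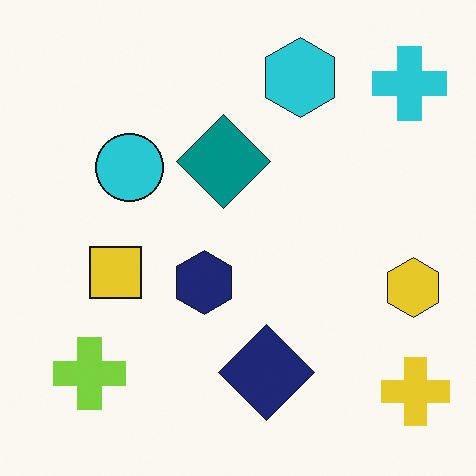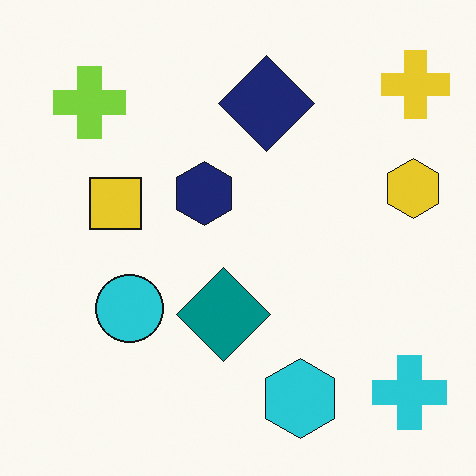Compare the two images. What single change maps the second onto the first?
It was flipped vertically (top ↔ bottom).

The cyan hexagon is in the bottom of the second image and the top of the first — shapes on opposite sides of the horizontal midline have swapped in a mirror flip.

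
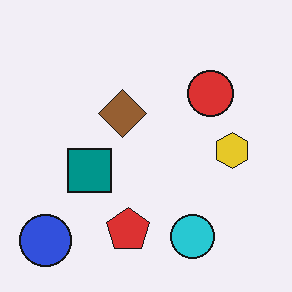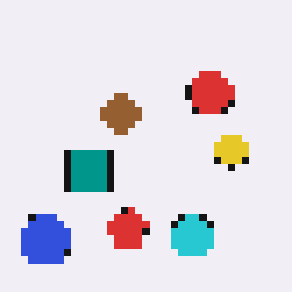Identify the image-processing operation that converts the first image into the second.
The image was moderately pixelated.

Shapes are reduced to large square blocks; fine edges and outlines are lost — a downscale-then-upscale (mosaic) effect.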